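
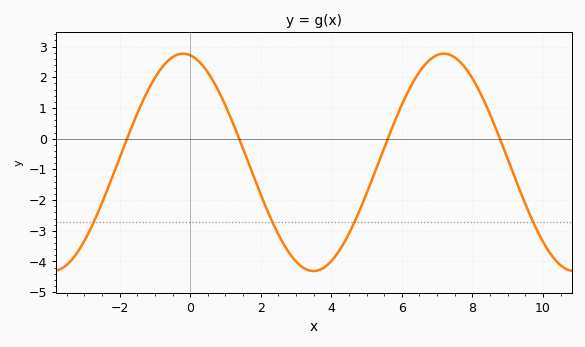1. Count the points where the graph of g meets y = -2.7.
4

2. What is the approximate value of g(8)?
1.97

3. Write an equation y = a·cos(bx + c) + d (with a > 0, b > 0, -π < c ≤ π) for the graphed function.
y = 3.54cos(0.85x + 0.17) - 0.77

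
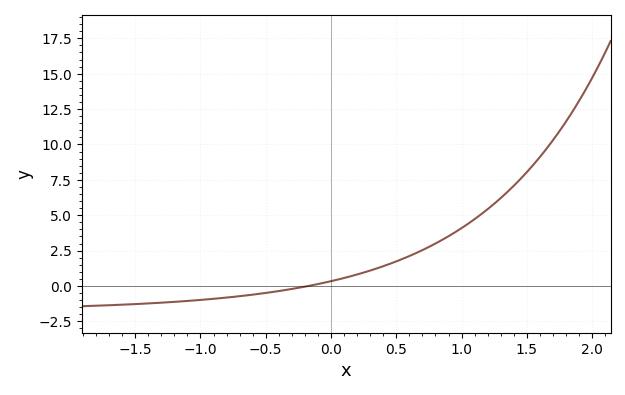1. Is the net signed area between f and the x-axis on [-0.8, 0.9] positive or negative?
positive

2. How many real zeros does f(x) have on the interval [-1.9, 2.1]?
1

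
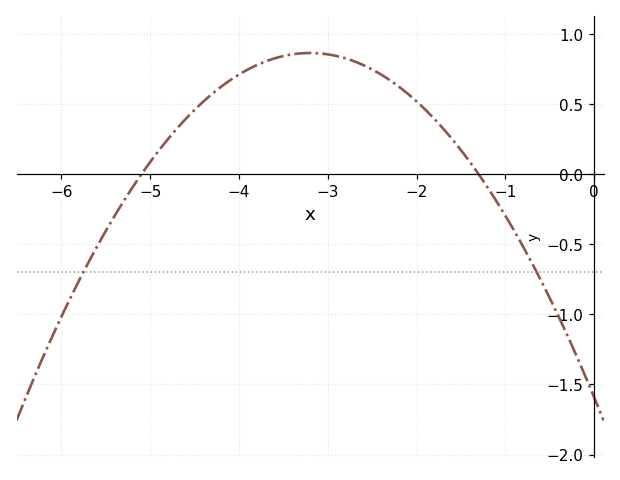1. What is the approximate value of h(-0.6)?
-0.756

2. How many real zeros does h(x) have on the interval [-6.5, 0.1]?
2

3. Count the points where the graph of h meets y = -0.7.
2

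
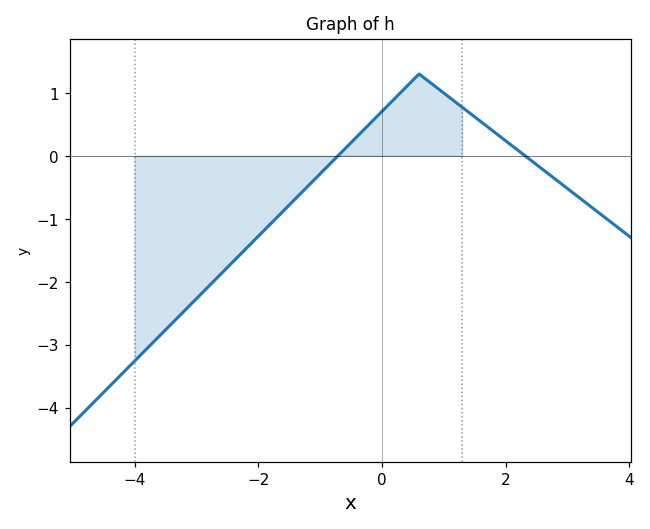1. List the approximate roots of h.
-0.8, 2.4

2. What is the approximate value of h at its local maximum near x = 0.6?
1.3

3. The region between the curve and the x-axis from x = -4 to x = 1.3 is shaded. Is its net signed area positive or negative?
negative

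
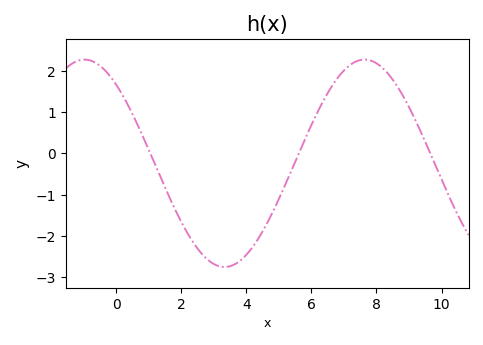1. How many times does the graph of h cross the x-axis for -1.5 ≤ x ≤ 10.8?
3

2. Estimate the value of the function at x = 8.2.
2.07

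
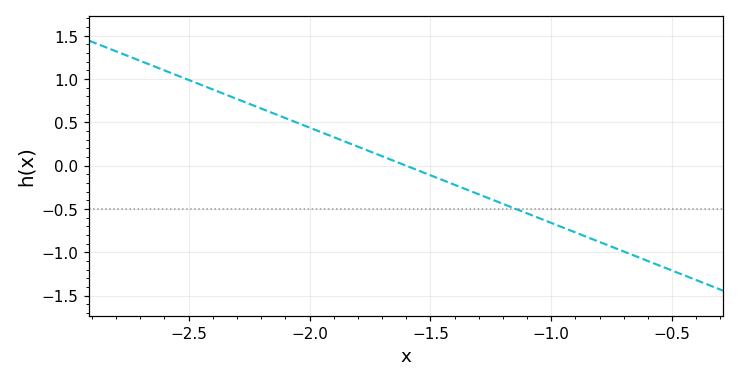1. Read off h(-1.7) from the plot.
0.1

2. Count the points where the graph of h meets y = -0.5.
1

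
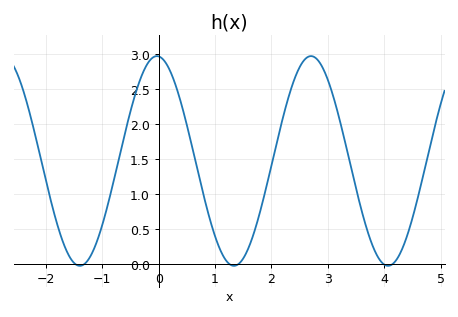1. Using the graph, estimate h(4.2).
0.04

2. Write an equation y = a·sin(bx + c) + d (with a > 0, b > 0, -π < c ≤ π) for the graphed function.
y = 1.5sin(2.3x + 1.64) + 1.47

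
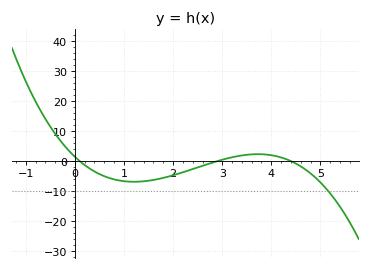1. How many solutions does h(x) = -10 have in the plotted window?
1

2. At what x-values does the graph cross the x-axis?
0.1, 2.9, 4.4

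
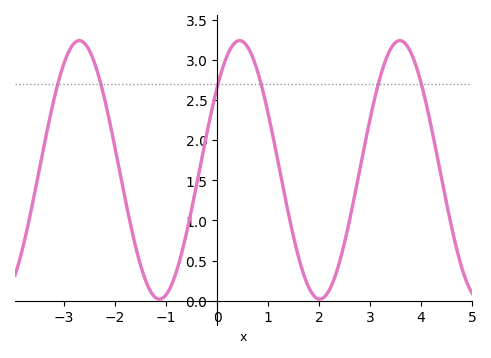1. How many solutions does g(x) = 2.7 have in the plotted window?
6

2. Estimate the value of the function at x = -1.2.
0.05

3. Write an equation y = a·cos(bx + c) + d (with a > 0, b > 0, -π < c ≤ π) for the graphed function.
y = 1.61cos(2x - 0.88) + 1.63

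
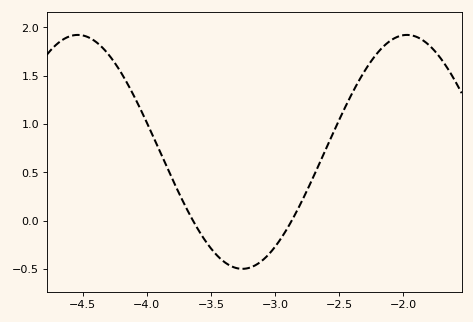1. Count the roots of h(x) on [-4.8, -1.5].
2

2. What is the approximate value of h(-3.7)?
0.15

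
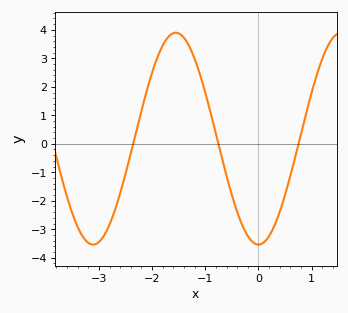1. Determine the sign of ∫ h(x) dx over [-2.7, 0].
positive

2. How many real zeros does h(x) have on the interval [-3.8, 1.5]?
3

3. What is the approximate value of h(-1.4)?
3.7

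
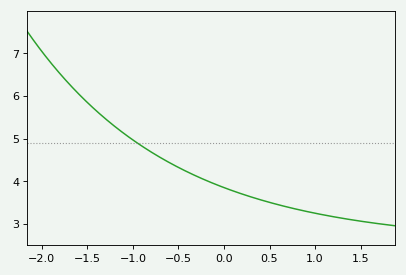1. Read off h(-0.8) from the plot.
4.68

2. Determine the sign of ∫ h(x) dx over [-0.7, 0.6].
positive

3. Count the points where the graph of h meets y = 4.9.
1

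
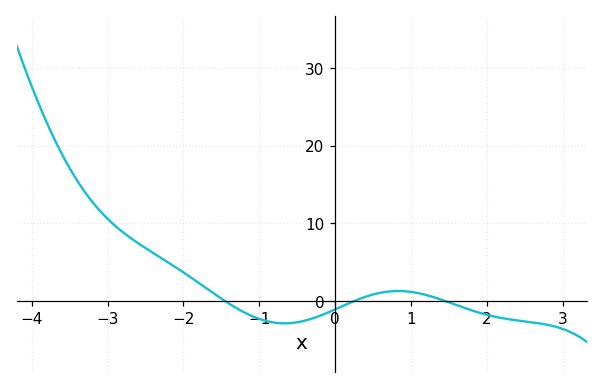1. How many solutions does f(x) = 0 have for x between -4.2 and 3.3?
3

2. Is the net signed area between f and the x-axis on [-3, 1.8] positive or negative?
positive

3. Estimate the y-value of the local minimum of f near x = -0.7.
-2.85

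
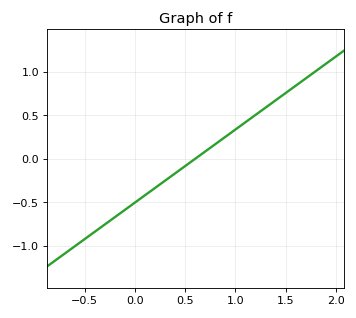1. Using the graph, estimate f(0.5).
-0.1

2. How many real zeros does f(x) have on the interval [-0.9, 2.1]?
1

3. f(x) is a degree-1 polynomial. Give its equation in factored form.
y = 0.84(x - 0.6)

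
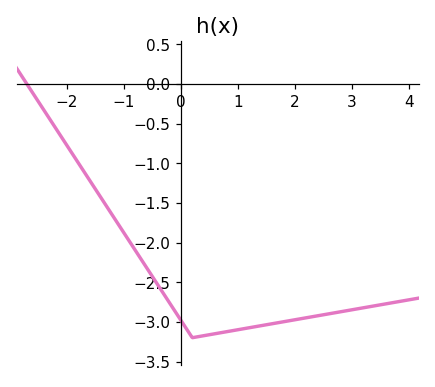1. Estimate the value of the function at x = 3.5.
-2.79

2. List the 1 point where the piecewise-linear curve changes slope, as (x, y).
(0.2, -3.2)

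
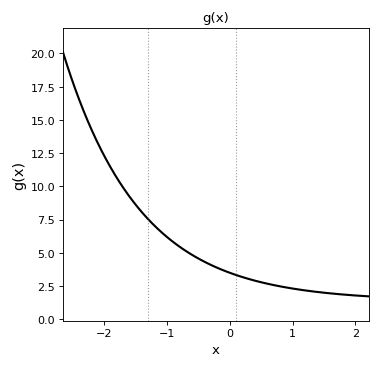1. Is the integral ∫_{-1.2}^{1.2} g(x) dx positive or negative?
positive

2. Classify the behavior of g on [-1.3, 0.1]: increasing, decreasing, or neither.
decreasing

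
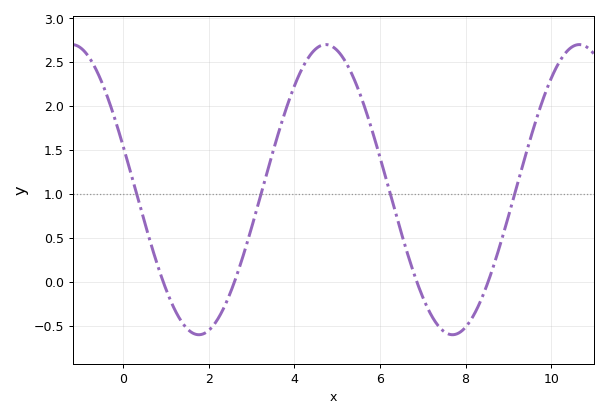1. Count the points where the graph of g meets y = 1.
4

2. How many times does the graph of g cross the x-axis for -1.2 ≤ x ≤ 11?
4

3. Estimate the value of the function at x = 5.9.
1.6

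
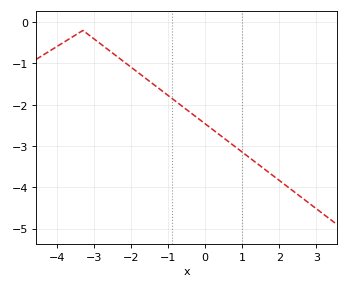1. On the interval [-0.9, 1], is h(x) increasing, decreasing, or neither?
decreasing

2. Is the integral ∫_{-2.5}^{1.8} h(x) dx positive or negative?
negative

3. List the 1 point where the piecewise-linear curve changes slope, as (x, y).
(-3.3, -0.2)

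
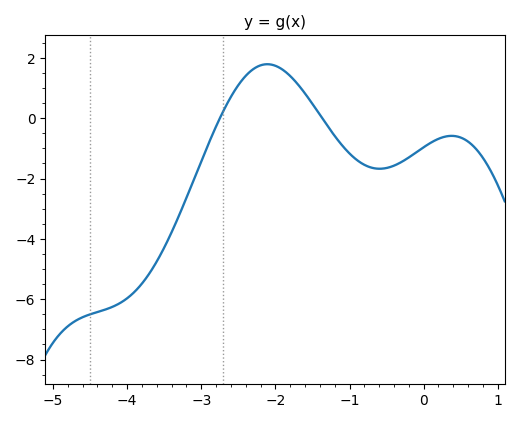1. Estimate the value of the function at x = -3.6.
-4.75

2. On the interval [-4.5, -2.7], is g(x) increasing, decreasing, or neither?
increasing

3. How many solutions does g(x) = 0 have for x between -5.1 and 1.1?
2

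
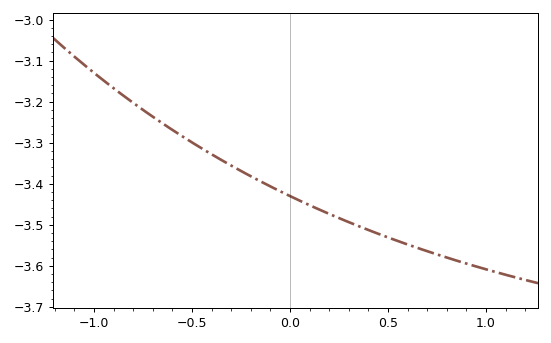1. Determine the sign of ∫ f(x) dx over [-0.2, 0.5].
negative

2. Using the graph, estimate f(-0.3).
-3.36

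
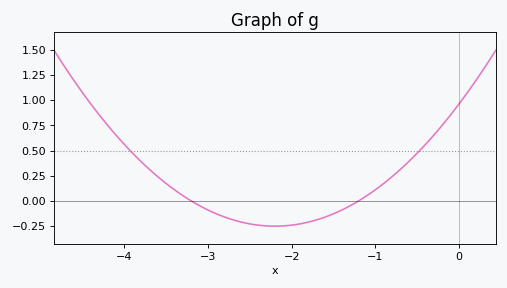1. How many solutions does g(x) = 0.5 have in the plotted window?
2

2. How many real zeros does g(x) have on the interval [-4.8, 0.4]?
2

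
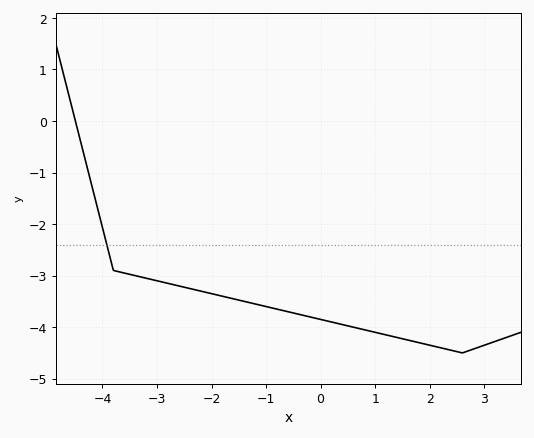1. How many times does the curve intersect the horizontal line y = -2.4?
1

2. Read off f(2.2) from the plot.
-4.4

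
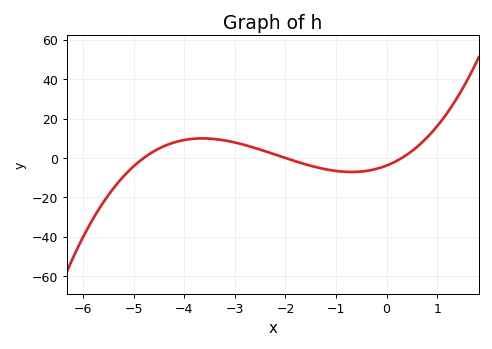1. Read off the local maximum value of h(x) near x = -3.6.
9.97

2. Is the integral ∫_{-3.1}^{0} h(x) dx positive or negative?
negative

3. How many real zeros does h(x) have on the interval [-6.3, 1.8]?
3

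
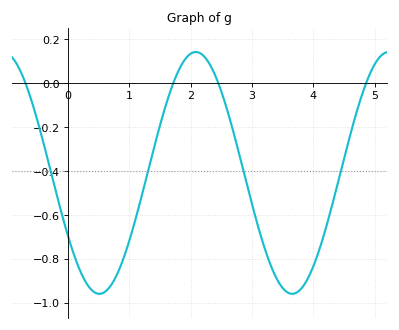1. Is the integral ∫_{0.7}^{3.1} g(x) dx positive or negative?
negative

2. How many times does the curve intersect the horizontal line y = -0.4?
4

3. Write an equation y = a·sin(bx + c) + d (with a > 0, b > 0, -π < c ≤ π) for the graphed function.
y = 0.55sin(2x - 2.6) - 0.41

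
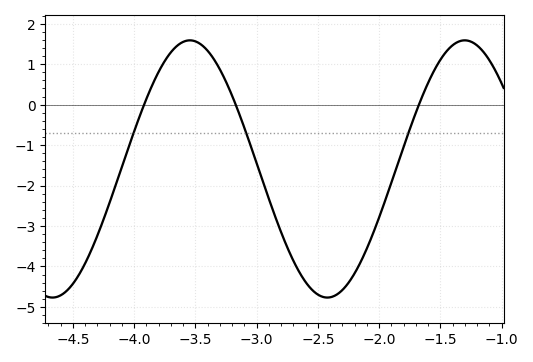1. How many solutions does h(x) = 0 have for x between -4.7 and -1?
3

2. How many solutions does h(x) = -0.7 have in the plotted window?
3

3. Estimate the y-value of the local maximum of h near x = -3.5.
1.59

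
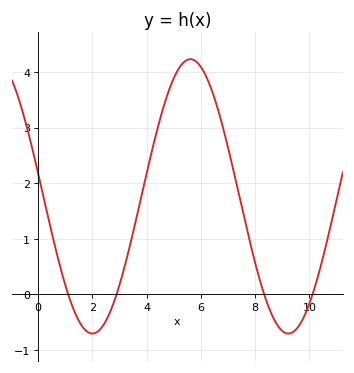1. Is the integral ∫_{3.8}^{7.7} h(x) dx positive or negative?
positive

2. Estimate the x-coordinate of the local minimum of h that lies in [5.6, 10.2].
9.2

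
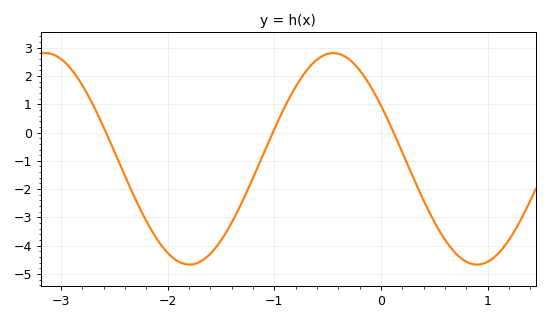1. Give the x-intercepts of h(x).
-2.58, -1.01, 0.12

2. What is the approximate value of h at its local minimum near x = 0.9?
-4.67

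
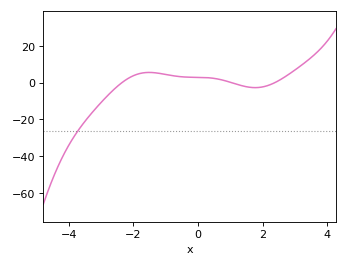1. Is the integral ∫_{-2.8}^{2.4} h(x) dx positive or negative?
positive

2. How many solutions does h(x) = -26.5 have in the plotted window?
1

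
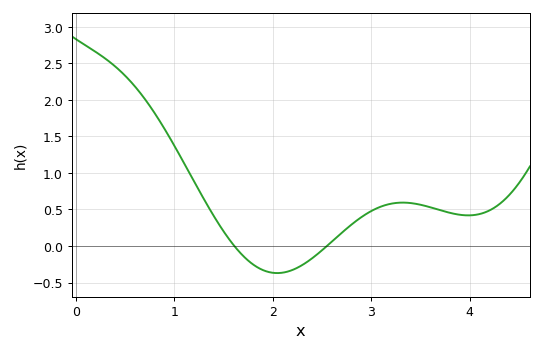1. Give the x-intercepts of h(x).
1.6, 2.5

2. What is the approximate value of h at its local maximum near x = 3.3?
0.6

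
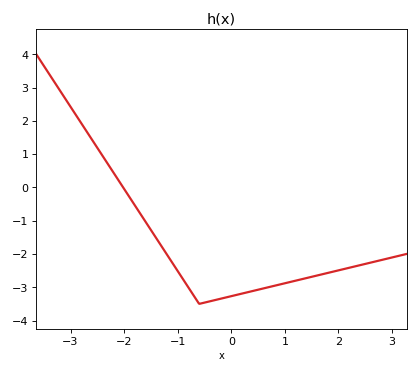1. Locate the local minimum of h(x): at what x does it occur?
-0.6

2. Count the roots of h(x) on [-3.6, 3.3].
1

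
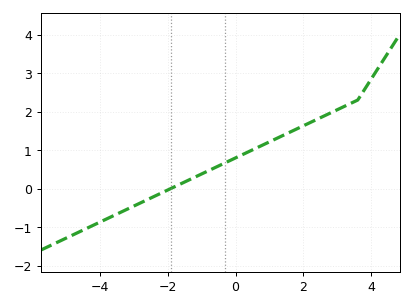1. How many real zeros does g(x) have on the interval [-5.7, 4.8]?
1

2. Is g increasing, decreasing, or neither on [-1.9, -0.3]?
increasing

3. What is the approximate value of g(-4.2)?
-0.957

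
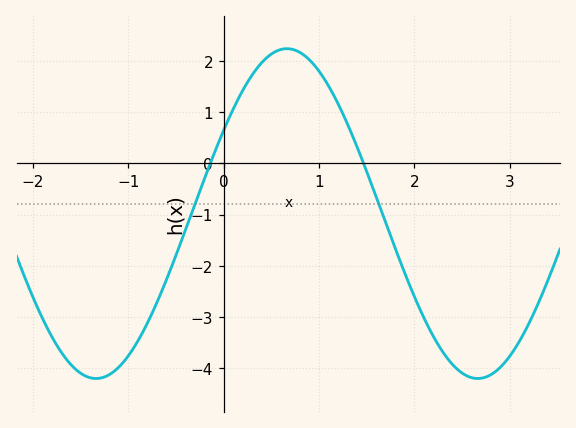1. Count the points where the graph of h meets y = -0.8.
2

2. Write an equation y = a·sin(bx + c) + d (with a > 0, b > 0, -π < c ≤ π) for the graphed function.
y = 3.22sin(1.6x + 0.53) - 0.98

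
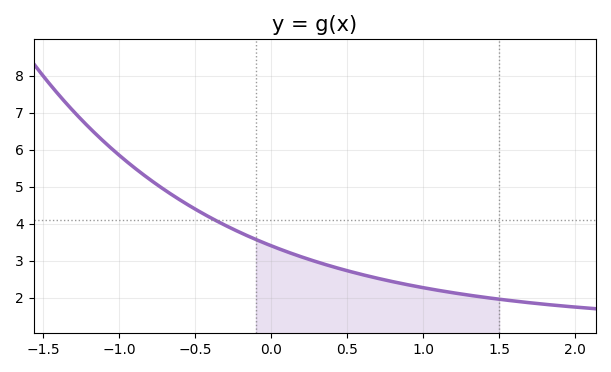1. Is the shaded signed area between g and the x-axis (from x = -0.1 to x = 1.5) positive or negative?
positive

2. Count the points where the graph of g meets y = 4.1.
1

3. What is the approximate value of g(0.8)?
2.4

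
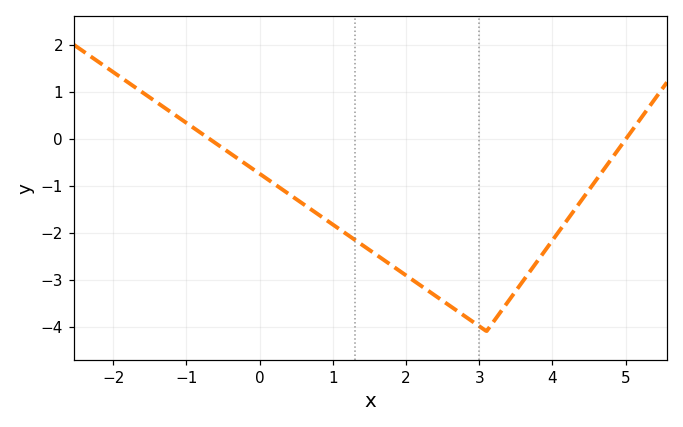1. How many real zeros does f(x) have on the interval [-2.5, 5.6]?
2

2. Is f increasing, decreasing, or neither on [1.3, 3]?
decreasing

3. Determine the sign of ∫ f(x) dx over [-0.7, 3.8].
negative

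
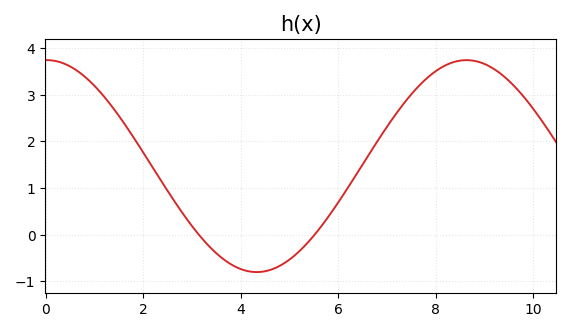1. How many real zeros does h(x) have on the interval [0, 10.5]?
2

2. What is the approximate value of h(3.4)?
-0.3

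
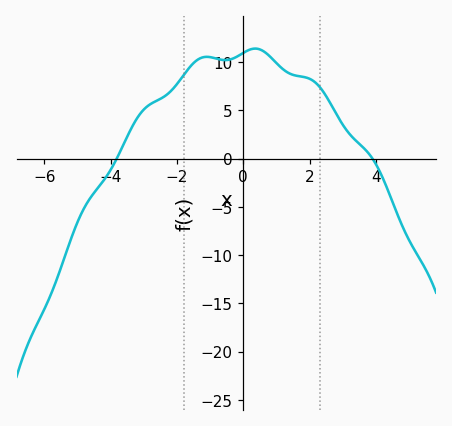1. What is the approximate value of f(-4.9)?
-6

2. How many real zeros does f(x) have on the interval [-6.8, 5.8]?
2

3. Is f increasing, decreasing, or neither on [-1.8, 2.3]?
neither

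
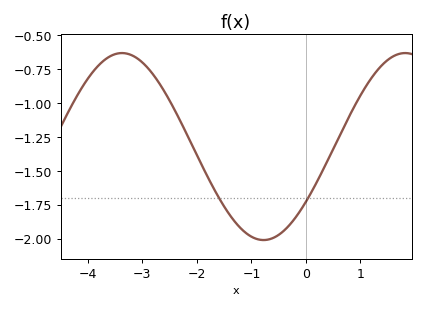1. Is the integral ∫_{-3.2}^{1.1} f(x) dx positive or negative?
negative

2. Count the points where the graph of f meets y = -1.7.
2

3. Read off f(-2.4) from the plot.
-1.06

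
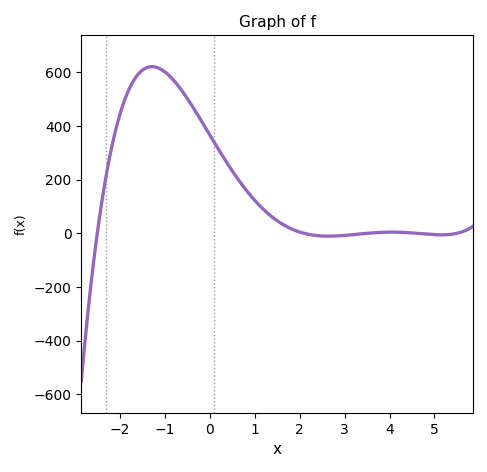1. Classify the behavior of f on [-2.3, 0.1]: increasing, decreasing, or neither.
neither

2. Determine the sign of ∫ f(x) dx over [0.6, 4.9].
positive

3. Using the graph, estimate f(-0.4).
480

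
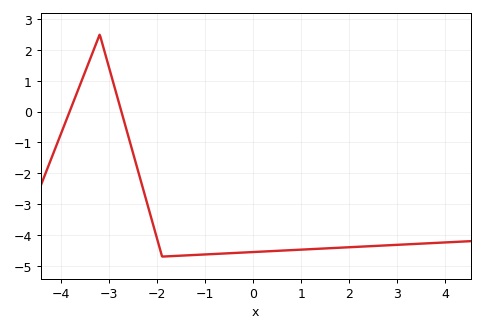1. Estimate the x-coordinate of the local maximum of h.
-3.2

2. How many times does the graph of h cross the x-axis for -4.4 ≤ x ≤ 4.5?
2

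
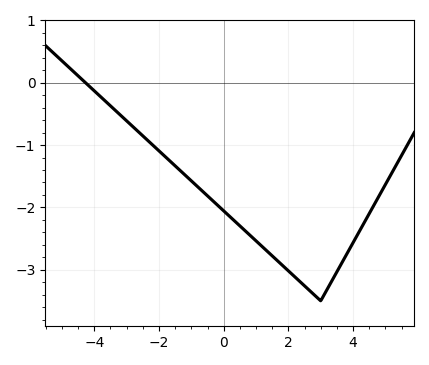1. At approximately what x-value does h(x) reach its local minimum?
3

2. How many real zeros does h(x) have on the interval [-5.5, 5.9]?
1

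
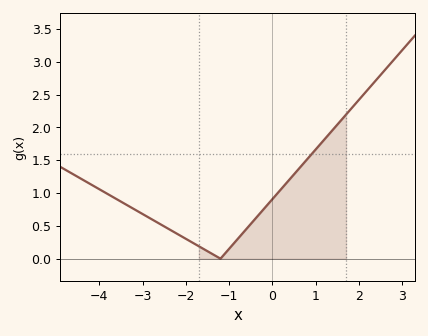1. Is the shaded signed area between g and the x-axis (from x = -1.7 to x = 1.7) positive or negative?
positive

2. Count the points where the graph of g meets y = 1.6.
1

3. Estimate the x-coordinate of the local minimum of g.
-1.2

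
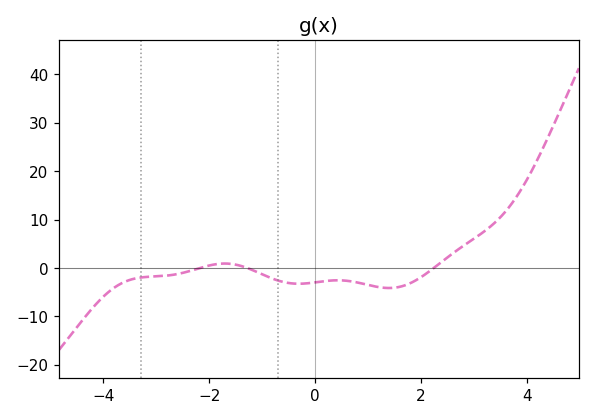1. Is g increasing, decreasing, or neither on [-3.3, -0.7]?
neither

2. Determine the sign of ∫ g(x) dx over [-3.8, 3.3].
negative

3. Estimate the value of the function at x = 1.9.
-2.58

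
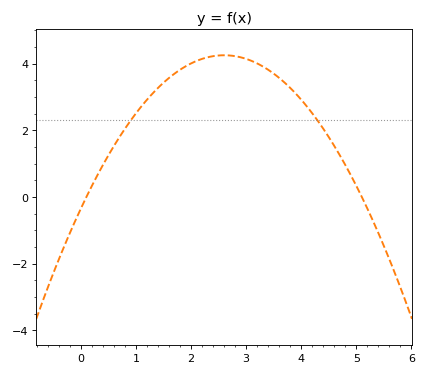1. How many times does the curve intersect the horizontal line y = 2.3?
2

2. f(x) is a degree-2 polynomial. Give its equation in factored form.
y = -0.68(x - 0.1)(x - 5.1)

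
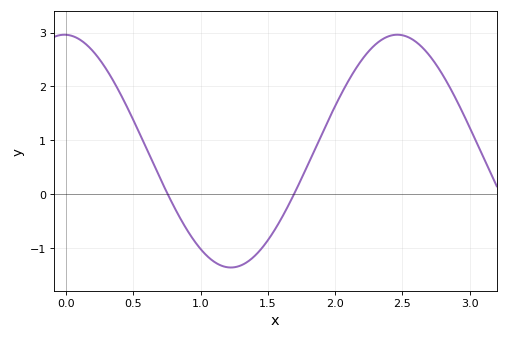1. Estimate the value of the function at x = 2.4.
2.93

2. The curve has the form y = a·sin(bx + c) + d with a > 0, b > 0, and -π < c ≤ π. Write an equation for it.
y = 2.16sin(2.54x + 1.6) + 0.8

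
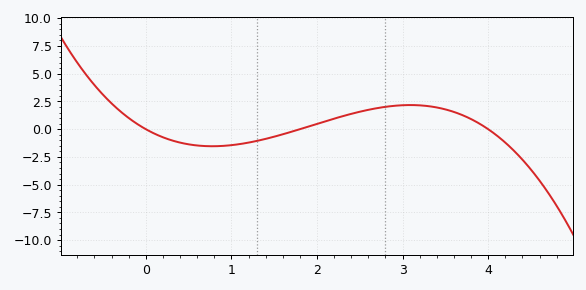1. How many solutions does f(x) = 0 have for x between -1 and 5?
3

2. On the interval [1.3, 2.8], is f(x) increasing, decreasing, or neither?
increasing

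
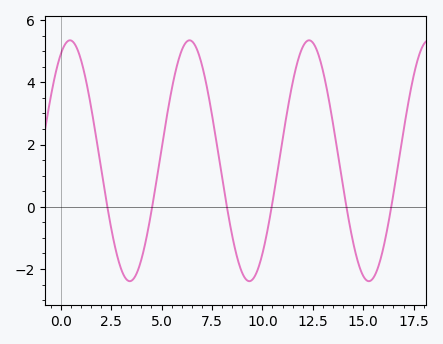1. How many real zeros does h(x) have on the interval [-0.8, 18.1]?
6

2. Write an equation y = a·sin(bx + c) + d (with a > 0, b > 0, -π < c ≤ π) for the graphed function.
y = 3.87sin(1.06x + 1.08) + 1.48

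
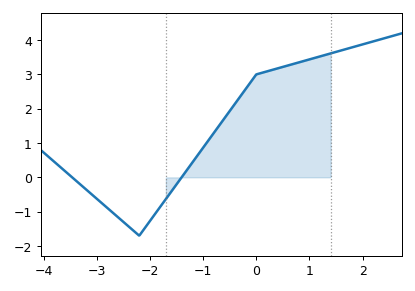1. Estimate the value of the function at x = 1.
3.4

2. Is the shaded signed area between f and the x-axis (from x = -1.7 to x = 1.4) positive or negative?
positive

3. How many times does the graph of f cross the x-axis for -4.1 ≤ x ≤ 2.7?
2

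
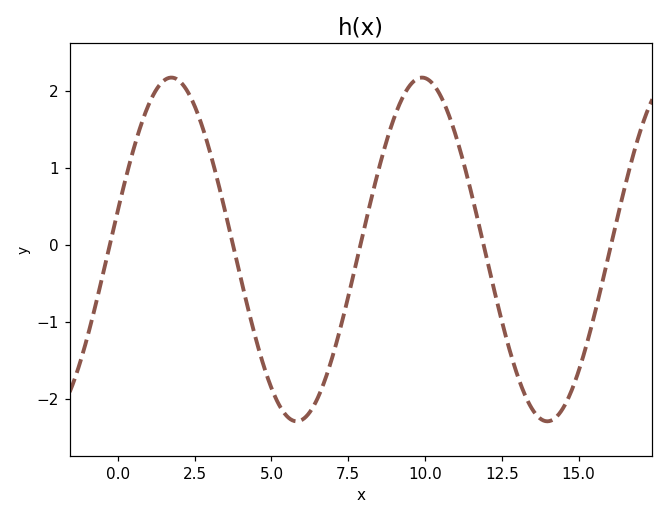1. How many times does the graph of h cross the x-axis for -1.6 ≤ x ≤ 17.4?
5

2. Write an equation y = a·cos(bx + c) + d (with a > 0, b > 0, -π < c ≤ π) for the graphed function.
y = 2.23cos(0.77x - 1.3) - 0.06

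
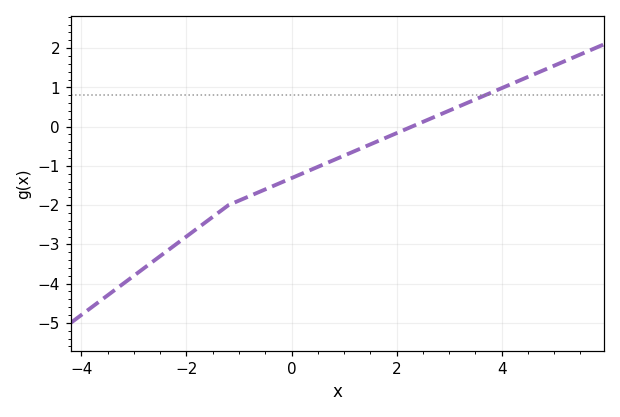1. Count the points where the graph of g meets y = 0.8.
1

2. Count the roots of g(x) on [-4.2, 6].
1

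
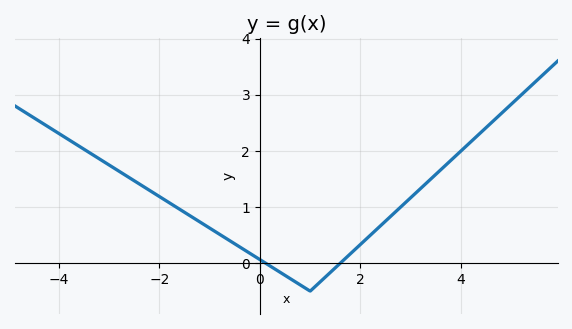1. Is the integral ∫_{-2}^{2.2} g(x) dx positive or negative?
positive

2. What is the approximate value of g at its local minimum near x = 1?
-0.5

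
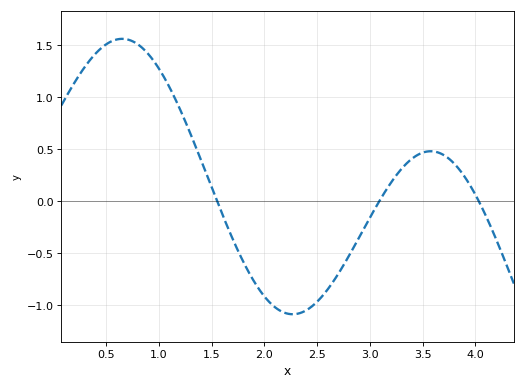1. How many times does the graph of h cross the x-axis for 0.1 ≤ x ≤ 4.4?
3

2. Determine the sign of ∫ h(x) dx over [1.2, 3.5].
negative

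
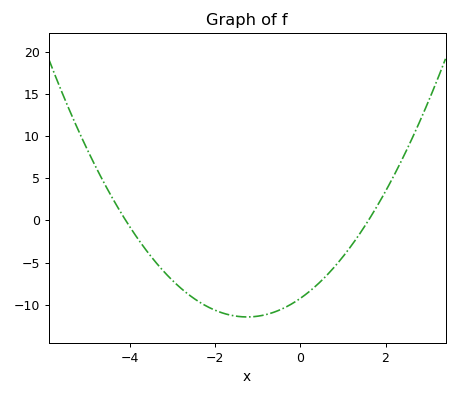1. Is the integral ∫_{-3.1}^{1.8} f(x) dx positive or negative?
negative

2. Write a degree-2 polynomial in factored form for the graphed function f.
y = 1.41(x + 4.1)(x - 1.6)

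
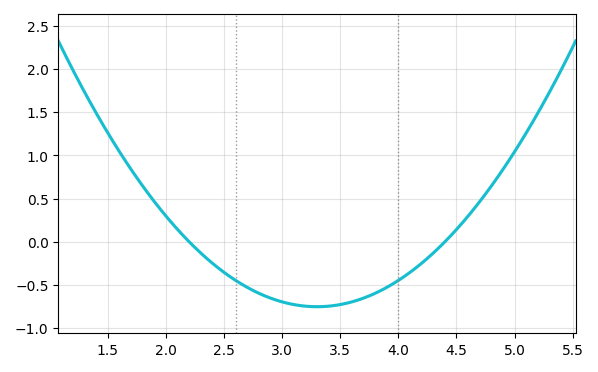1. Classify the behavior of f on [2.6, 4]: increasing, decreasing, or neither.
neither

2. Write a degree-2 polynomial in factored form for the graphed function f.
y = 0.62(x - 2.2)(x - 4.4)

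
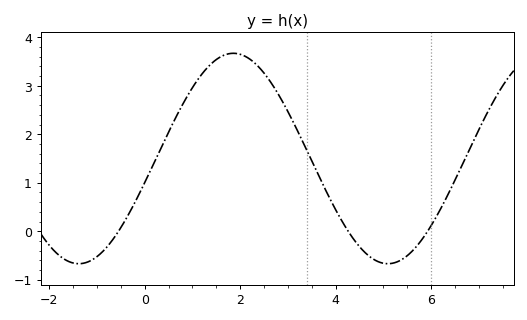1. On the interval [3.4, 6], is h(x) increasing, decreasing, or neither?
neither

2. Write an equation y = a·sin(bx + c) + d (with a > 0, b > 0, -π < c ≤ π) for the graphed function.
y = 2.17sin(0.97x - 0.23) + 1.5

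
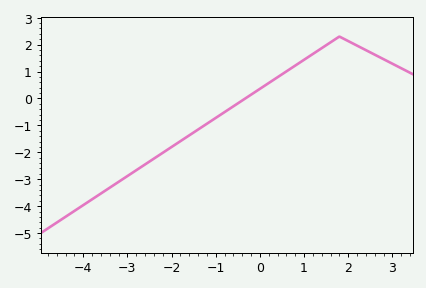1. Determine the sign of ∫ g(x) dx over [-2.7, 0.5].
negative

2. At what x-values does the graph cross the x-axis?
-0.4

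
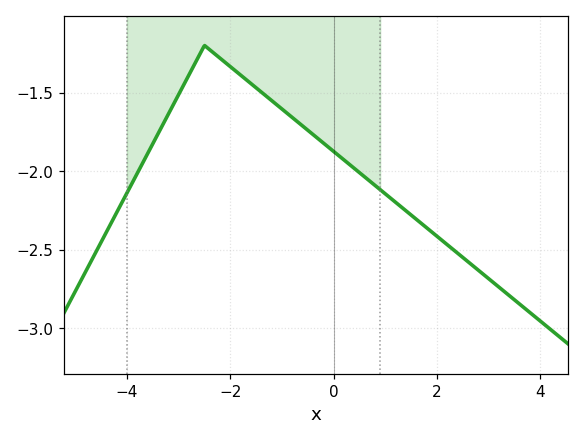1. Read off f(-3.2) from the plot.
-1.64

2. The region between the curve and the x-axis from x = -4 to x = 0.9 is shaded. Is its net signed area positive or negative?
negative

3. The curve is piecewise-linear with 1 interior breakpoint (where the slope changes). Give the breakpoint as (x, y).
(-2.5, -1.2)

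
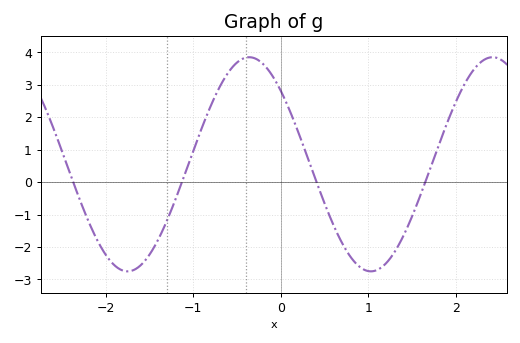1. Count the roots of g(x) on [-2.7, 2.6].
4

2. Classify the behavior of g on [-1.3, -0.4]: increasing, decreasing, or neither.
increasing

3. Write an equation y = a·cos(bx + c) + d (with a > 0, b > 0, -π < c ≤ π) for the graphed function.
y = 3.3cos(2.26x + 0.812) + 0.55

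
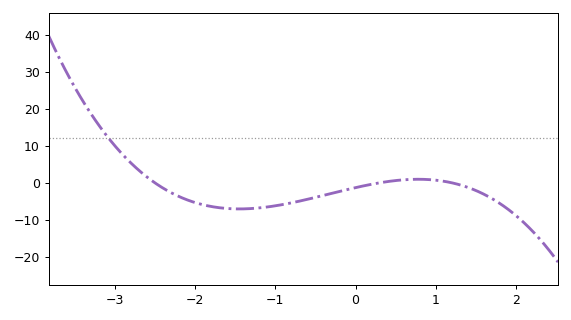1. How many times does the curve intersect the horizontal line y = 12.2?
1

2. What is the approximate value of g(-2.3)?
-2.64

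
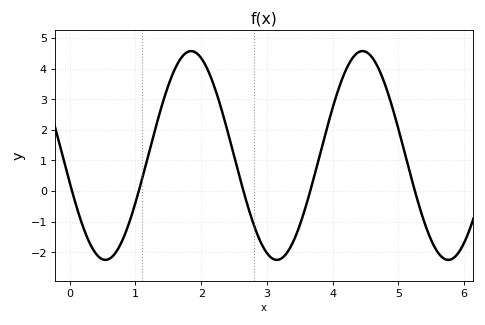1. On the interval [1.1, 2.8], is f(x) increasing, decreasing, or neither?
neither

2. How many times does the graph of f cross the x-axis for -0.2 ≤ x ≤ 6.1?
5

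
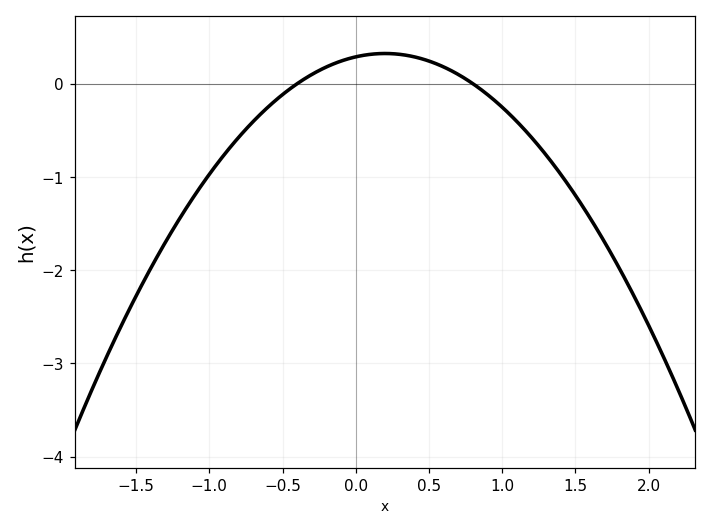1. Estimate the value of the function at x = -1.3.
-1.7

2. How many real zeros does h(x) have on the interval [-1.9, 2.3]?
2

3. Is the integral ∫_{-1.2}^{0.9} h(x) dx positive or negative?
negative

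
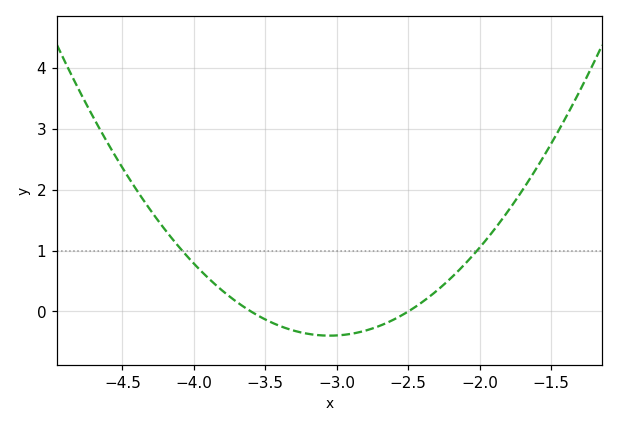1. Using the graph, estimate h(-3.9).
0.6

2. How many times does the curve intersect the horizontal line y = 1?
2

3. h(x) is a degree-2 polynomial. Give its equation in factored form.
y = 1.31(x + 3.6)(x + 2.5)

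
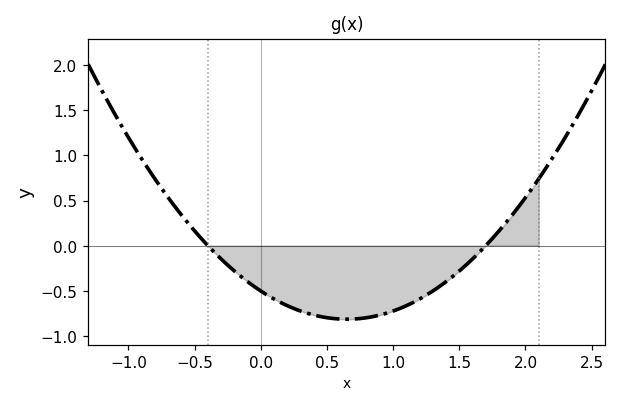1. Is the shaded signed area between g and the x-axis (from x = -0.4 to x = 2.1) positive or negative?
negative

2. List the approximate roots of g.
-0.4, 1.7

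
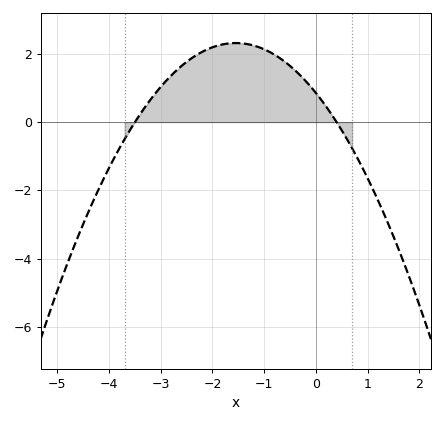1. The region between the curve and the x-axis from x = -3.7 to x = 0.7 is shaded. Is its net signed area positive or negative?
positive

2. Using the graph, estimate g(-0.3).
1.4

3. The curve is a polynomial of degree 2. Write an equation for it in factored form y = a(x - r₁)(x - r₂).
y = -0.61(x + 3.5)(x - 0.4)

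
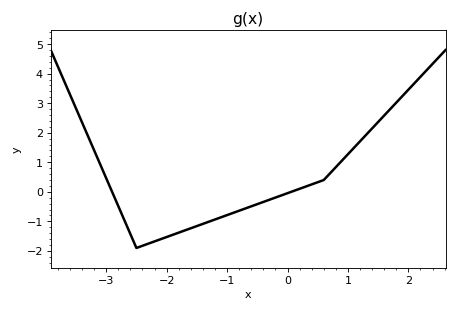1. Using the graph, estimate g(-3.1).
0.9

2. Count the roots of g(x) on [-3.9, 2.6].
2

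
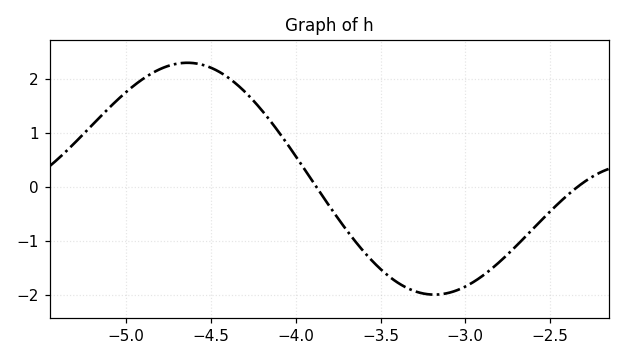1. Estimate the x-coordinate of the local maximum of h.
-4.64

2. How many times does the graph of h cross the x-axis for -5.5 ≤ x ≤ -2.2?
2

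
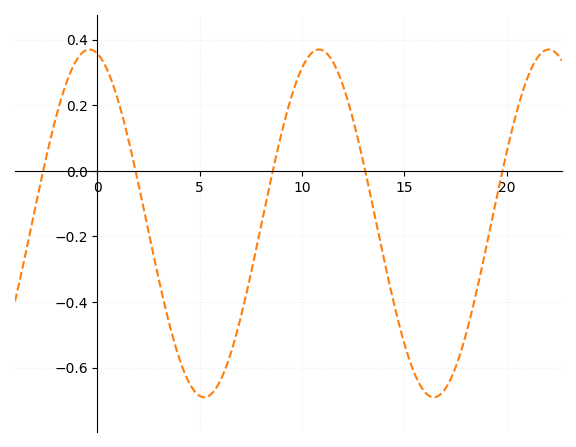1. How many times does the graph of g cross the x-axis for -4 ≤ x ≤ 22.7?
5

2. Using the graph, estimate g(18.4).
-0.4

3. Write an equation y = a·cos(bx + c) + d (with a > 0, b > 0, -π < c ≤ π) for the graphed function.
y = 0.53cos(0.56x + 0.22) - 0.16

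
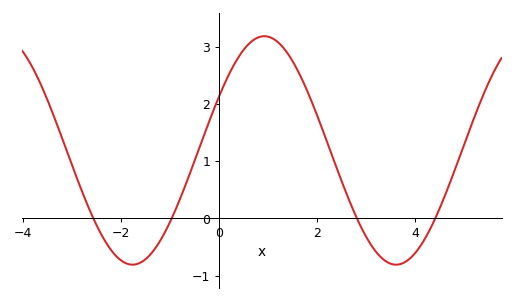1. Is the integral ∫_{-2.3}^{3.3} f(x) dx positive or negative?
positive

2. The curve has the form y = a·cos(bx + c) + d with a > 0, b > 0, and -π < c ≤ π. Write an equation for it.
y = 2cos(1.2x - 1.1) + 1.19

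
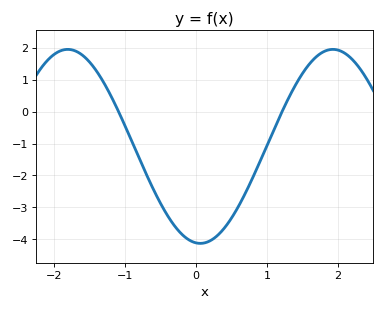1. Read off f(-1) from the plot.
-0.459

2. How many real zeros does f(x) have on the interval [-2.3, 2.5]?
2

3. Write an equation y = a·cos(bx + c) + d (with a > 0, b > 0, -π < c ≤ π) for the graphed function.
y = 3.04cos(1.68x + 3.04) - 1.09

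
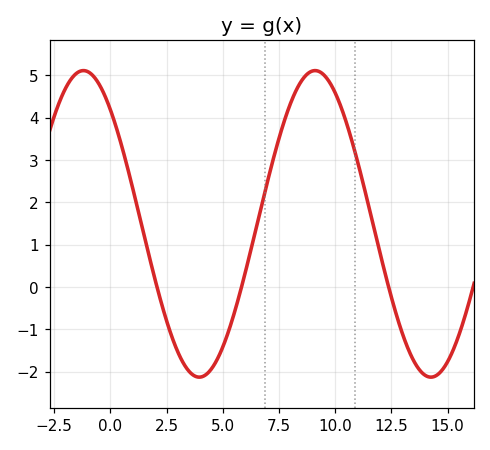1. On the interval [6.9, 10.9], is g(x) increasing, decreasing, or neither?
neither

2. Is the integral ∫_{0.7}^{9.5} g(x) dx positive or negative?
positive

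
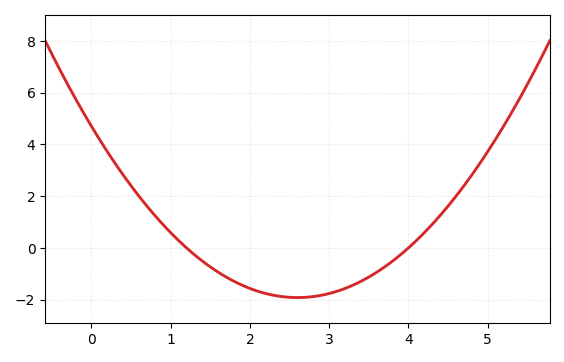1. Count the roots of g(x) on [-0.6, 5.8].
2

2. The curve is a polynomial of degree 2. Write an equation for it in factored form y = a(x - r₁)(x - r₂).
y = 0.98(x - 1.2)(x - 4)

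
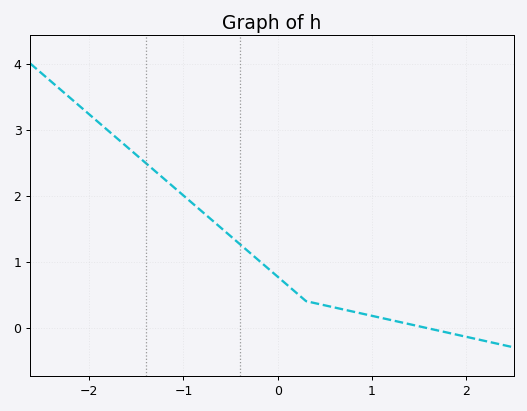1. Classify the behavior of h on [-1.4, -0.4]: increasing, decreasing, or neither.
decreasing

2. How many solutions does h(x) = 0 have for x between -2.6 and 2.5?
1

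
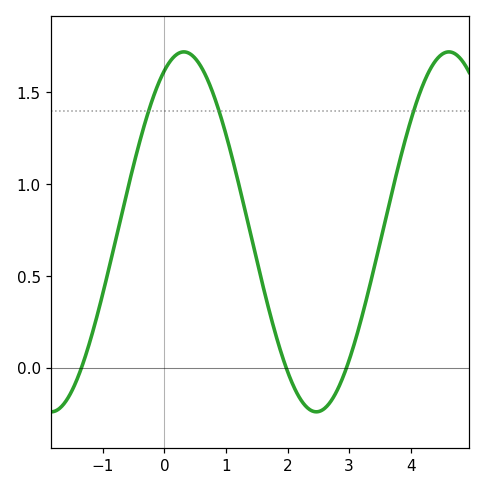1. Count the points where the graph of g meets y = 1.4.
3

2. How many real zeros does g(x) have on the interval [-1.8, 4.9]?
3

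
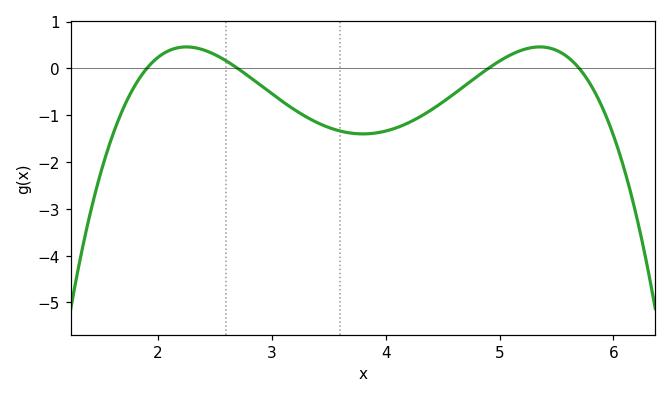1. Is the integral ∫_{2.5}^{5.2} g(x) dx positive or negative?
negative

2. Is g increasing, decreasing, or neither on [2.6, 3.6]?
decreasing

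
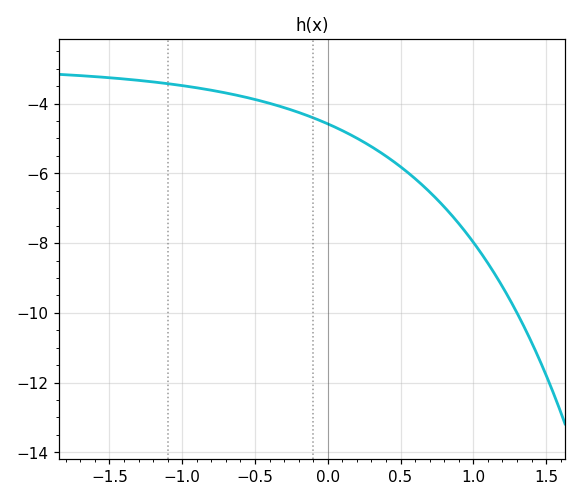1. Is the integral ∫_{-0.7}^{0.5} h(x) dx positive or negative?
negative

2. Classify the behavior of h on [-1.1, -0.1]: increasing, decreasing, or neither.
decreasing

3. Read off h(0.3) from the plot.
-5.2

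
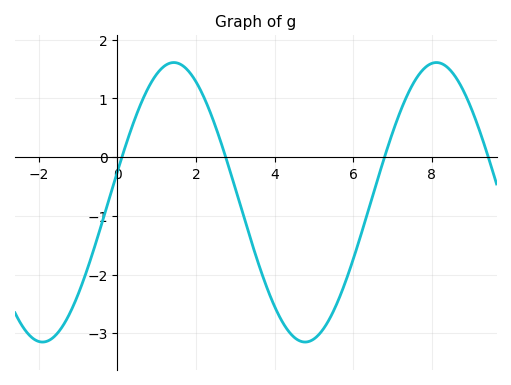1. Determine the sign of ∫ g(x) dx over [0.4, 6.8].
negative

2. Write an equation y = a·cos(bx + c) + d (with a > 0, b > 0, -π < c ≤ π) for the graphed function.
y = 2.38cos(0.94x - 1.35) - 0.77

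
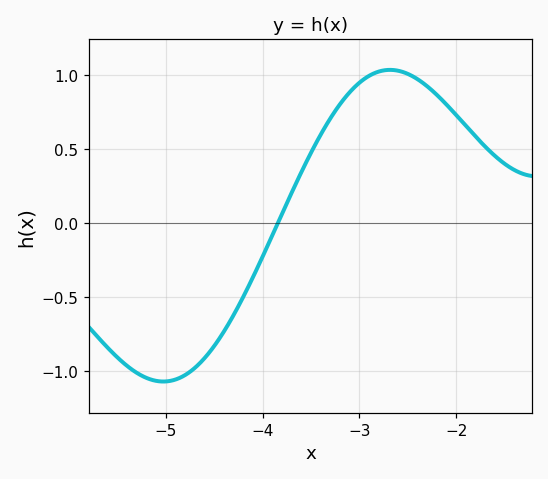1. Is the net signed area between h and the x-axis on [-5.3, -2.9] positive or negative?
negative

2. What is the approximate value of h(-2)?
0.727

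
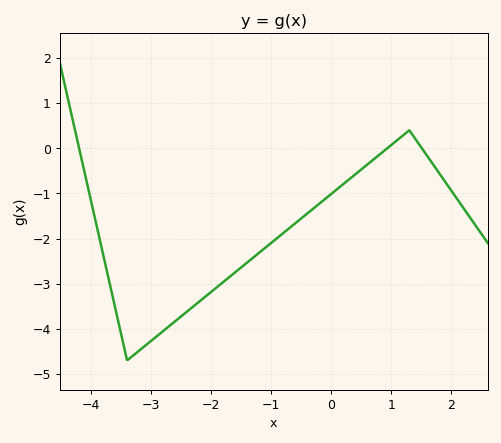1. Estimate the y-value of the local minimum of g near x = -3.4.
-4.7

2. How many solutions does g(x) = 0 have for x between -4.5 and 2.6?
3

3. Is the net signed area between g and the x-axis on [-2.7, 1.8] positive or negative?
negative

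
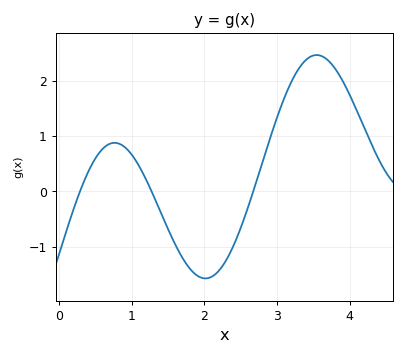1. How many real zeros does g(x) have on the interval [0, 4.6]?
3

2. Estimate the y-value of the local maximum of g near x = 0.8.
0.9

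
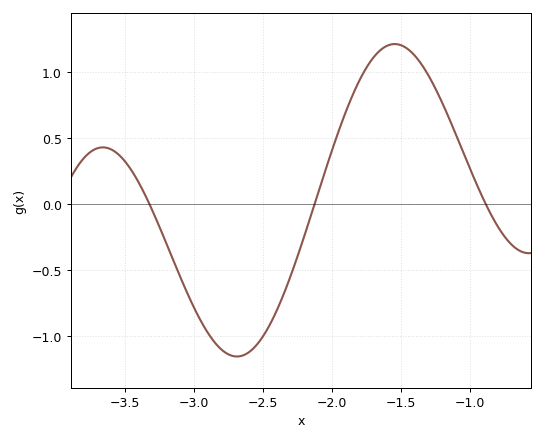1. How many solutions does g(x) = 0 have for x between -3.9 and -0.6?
3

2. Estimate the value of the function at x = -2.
0.404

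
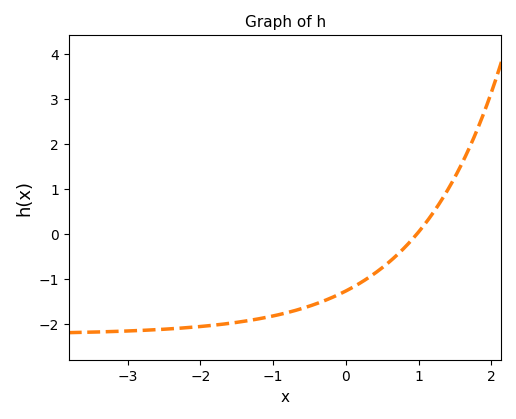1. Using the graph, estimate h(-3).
-2.15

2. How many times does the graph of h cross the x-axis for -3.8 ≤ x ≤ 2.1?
1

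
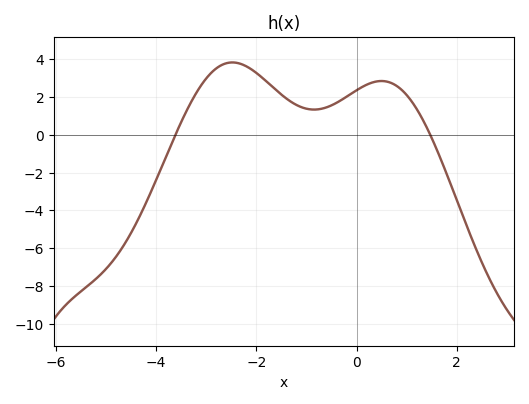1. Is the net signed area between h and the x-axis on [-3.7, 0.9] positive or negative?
positive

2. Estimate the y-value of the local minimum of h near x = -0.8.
1.4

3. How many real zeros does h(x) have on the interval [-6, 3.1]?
2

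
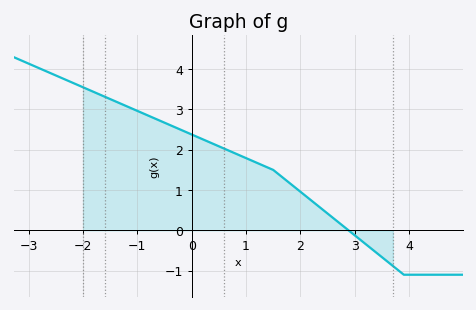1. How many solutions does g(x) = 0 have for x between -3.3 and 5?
1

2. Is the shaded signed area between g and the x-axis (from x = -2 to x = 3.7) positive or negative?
positive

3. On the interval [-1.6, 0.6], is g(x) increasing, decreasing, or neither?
decreasing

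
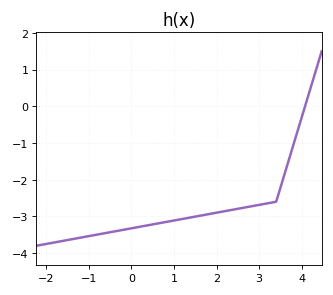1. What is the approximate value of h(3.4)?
-2.6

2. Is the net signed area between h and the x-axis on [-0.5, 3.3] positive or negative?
negative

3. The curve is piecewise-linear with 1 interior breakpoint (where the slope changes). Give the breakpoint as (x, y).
(3.4, -2.6)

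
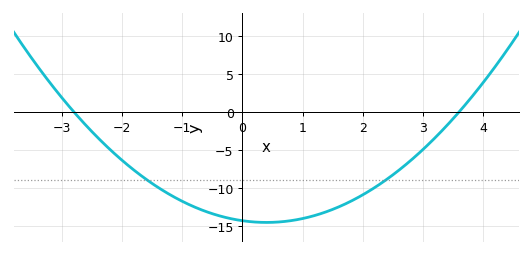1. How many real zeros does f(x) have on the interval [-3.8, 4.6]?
2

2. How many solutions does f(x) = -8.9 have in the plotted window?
2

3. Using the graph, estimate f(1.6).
-12.5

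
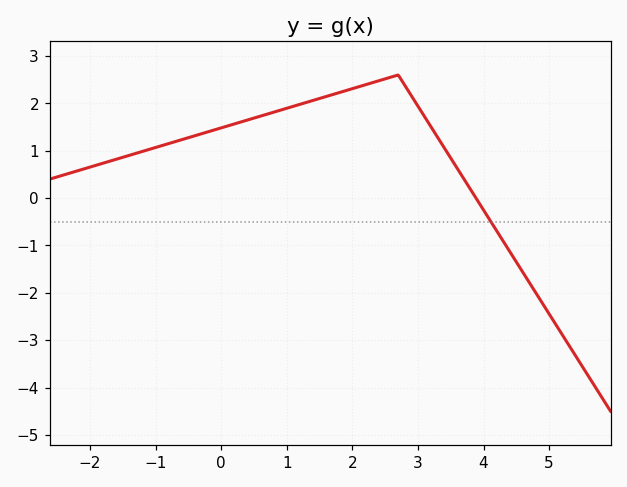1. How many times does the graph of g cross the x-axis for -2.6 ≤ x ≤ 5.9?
1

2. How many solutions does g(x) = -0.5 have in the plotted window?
1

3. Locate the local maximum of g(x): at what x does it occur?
2.7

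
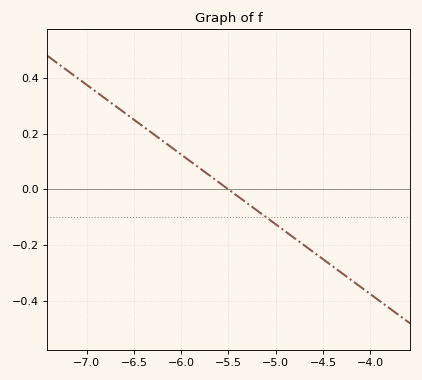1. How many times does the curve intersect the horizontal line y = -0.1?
1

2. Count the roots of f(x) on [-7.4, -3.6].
1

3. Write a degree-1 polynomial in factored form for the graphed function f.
y = -0.25(x + 5.5)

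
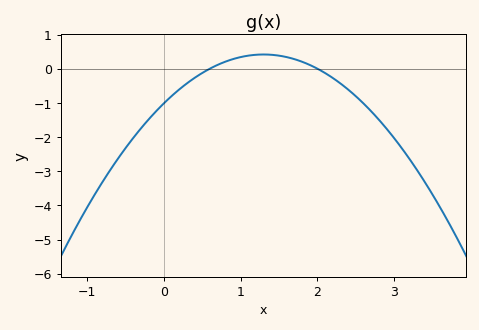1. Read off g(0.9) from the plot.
0.28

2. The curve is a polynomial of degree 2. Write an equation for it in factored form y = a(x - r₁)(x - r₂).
y = -0.85(x - 0.6)(x - 2)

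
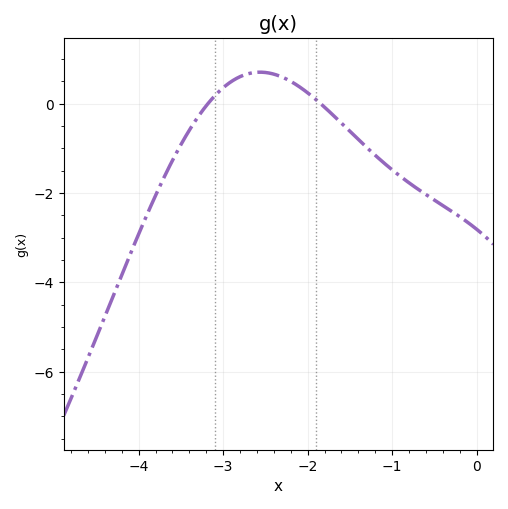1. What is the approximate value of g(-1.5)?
-0.621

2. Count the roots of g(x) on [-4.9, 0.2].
2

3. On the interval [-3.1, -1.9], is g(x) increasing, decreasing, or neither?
neither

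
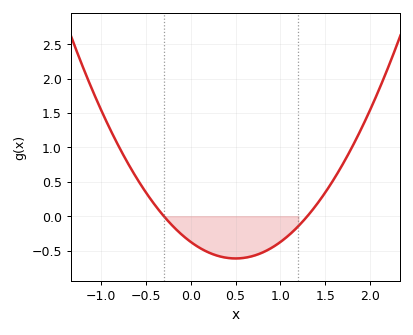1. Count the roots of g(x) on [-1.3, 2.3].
2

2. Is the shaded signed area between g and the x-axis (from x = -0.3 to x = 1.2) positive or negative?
negative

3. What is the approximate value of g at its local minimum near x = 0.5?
-0.614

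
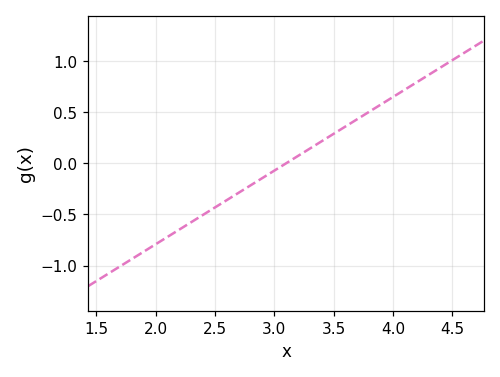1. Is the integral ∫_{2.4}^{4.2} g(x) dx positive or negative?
positive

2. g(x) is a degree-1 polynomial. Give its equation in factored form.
y = 0.72(x - 3.1)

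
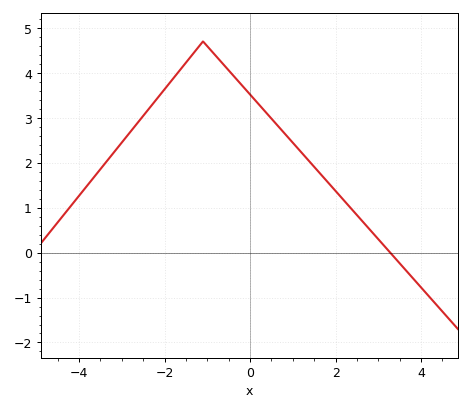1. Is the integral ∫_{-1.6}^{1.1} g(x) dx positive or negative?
positive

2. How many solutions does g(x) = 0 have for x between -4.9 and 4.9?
1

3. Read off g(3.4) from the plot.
-0.1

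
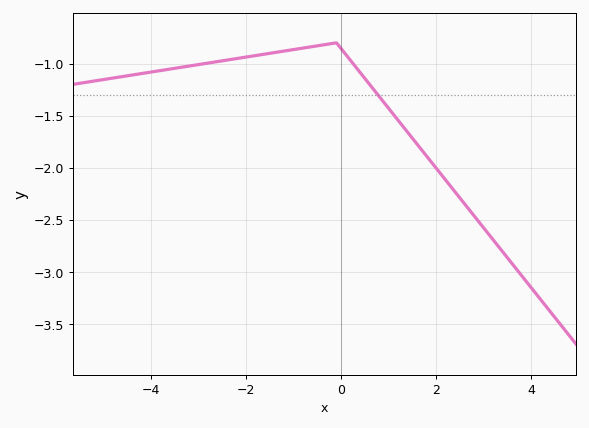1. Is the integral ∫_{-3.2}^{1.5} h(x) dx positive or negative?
negative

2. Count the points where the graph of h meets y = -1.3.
1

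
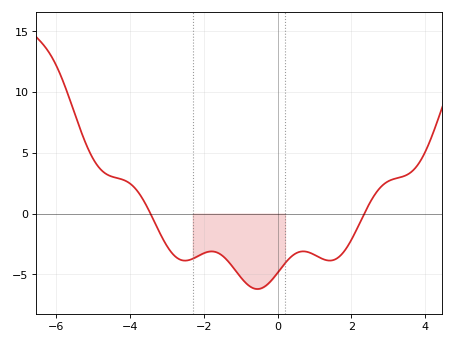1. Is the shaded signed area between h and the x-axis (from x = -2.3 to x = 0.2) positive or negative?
negative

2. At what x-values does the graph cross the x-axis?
-3.45, 2.35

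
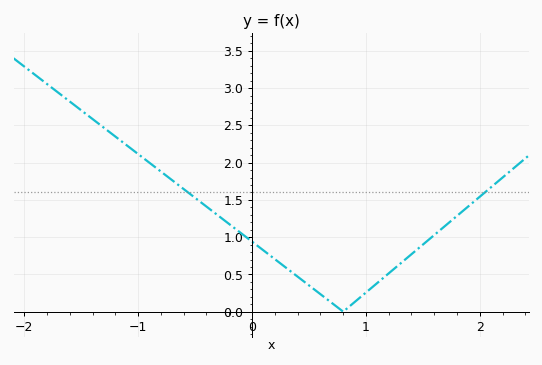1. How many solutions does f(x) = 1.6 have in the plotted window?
2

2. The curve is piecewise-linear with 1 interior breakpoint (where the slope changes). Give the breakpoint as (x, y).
(0.8, 0)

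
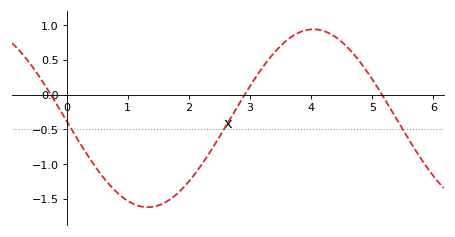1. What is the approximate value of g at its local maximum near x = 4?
0.95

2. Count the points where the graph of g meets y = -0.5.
3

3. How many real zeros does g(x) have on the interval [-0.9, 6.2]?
3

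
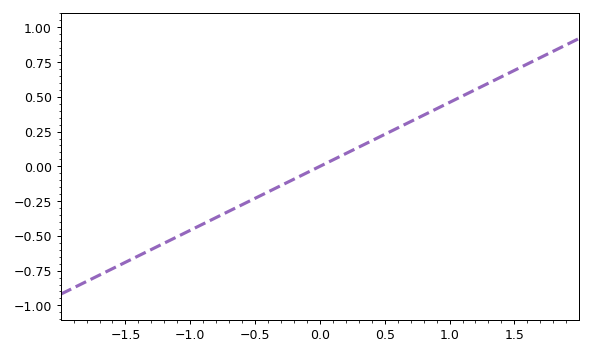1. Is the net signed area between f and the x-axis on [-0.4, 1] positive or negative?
positive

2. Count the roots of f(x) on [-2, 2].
1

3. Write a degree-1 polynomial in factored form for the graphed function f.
y = 0.46(x - 0)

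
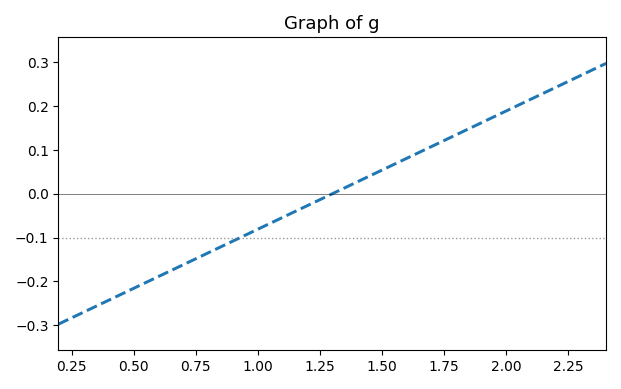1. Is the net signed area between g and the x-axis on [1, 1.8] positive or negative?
positive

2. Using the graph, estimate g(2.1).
0.22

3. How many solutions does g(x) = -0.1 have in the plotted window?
1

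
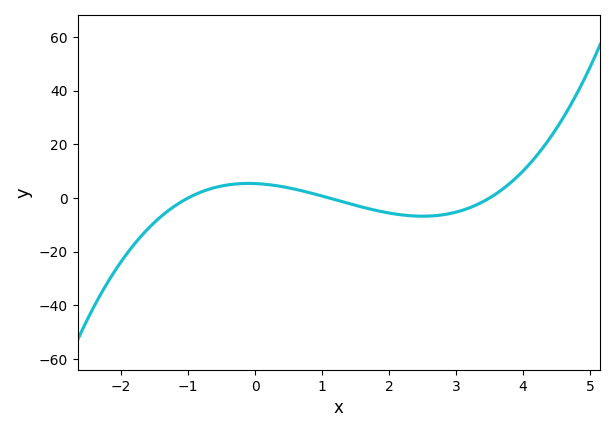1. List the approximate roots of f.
-1, 1.2, 3.4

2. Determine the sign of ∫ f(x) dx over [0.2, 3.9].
negative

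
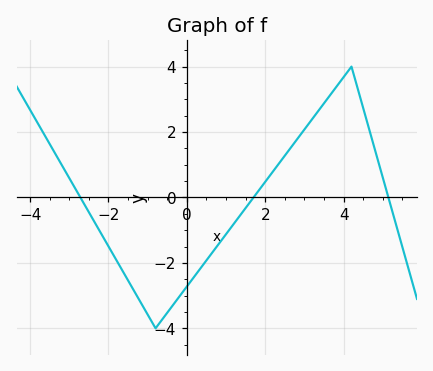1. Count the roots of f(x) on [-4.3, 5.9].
3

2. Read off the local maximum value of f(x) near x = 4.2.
4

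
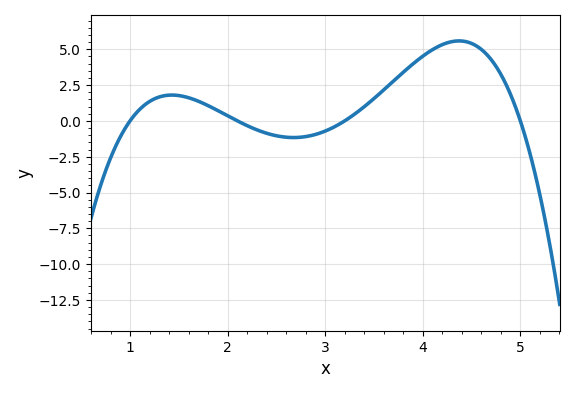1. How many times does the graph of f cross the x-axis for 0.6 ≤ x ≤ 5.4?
4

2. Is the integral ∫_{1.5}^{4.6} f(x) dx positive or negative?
positive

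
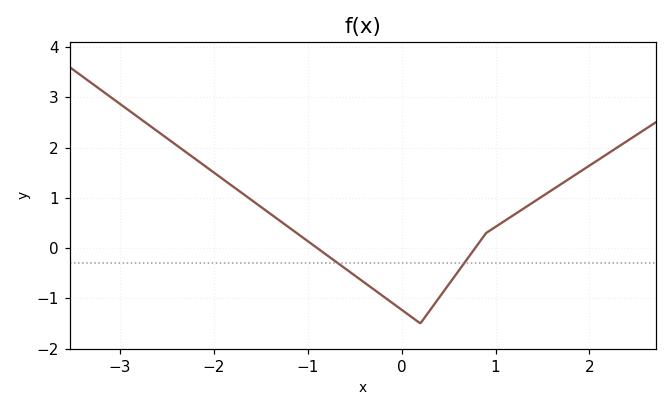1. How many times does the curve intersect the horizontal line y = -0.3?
2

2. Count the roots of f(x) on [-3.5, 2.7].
2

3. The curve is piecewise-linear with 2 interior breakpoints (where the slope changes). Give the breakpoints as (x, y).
(0.2, -1.5); (0.9, 0.3)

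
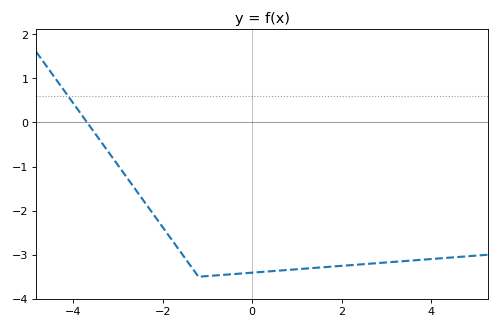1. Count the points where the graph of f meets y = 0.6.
1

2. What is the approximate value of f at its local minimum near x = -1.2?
-3.5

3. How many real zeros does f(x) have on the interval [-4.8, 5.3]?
1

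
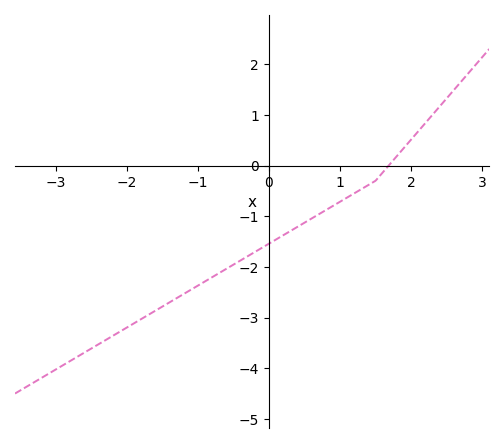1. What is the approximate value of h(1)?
-0.714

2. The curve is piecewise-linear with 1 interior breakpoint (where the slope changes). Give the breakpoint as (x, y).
(1.5, -0.3)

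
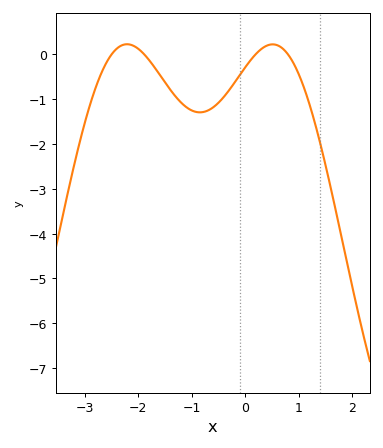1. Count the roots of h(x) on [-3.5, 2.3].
4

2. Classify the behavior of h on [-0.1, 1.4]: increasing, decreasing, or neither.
neither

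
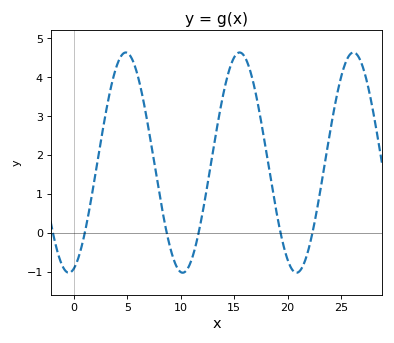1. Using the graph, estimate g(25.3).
4.3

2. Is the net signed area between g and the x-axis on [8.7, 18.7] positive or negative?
positive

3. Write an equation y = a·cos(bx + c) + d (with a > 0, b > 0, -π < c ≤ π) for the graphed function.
y = 2.83cos(0.59x - 2.9) + 1.81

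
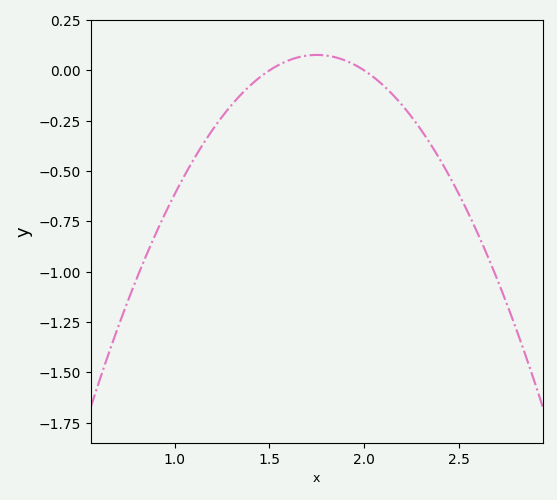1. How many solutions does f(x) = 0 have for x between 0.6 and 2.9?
2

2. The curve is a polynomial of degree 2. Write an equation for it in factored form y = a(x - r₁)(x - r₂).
y = -1.23(x - 1.5)(x - 2)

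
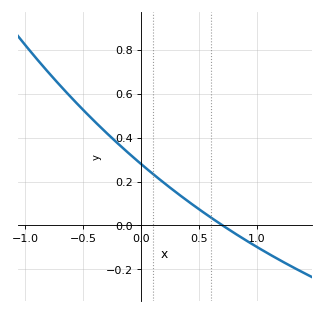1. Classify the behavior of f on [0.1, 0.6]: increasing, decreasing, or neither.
decreasing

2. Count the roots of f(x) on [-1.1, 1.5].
1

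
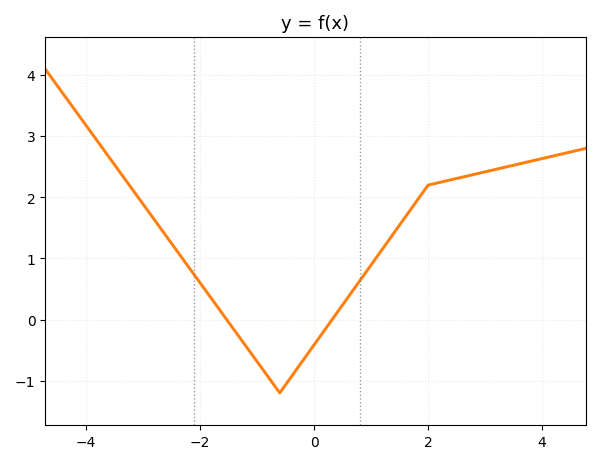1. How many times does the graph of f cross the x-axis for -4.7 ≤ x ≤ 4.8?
2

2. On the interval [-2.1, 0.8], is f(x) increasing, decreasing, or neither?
neither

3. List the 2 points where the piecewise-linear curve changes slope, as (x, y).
(-0.6, -1.2); (2, 2.2)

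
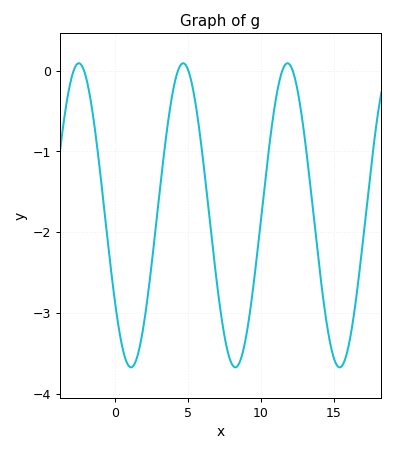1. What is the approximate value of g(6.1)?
-1.21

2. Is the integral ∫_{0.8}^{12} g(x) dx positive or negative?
negative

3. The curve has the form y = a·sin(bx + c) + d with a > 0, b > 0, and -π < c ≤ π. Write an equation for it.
y = 1.88sin(0.88x - 2.54) - 1.79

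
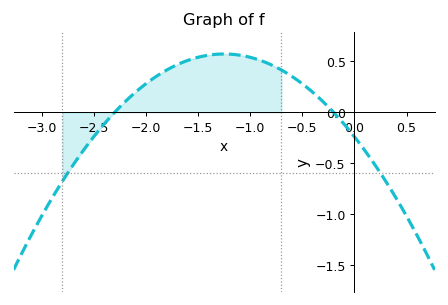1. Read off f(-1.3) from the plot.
0.572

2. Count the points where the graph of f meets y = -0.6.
2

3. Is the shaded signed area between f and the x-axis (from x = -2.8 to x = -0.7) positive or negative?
positive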